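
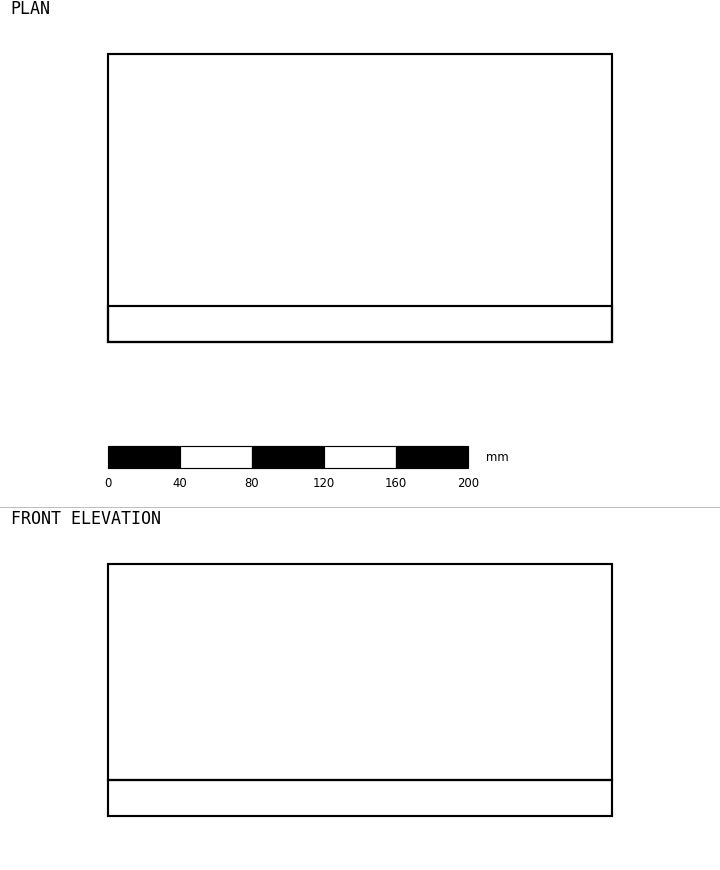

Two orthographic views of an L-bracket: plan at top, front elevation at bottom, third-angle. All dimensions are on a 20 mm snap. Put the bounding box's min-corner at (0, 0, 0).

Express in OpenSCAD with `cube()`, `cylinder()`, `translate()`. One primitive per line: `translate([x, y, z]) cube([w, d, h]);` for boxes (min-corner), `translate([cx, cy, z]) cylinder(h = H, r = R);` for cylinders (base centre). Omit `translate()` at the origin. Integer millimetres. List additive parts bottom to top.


cube([280, 160, 20]);
translate([0, 0, 20]) cube([280, 20, 120]);


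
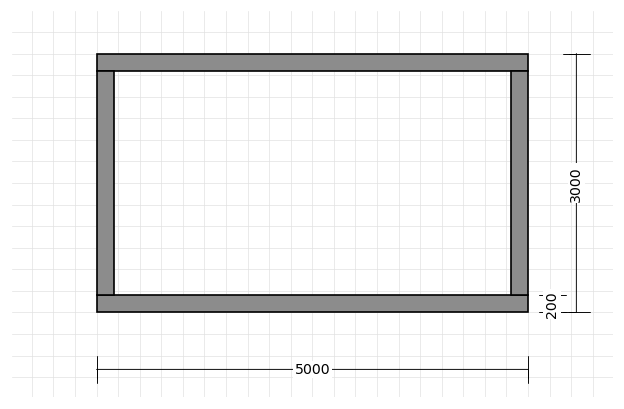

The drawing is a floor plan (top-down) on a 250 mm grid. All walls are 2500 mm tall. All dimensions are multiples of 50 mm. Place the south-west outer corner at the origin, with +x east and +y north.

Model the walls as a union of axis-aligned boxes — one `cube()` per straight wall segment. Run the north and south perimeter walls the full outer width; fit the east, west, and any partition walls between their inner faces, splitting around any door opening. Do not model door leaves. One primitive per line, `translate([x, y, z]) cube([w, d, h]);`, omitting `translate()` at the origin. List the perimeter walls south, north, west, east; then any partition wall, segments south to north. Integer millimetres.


cube([5000, 200, 2500]);
translate([0, 2800, 0]) cube([5000, 200, 2500]);
translate([0, 200, 0]) cube([200, 2600, 2500]);
translate([4800, 200, 0]) cube([200, 2600, 2500]);


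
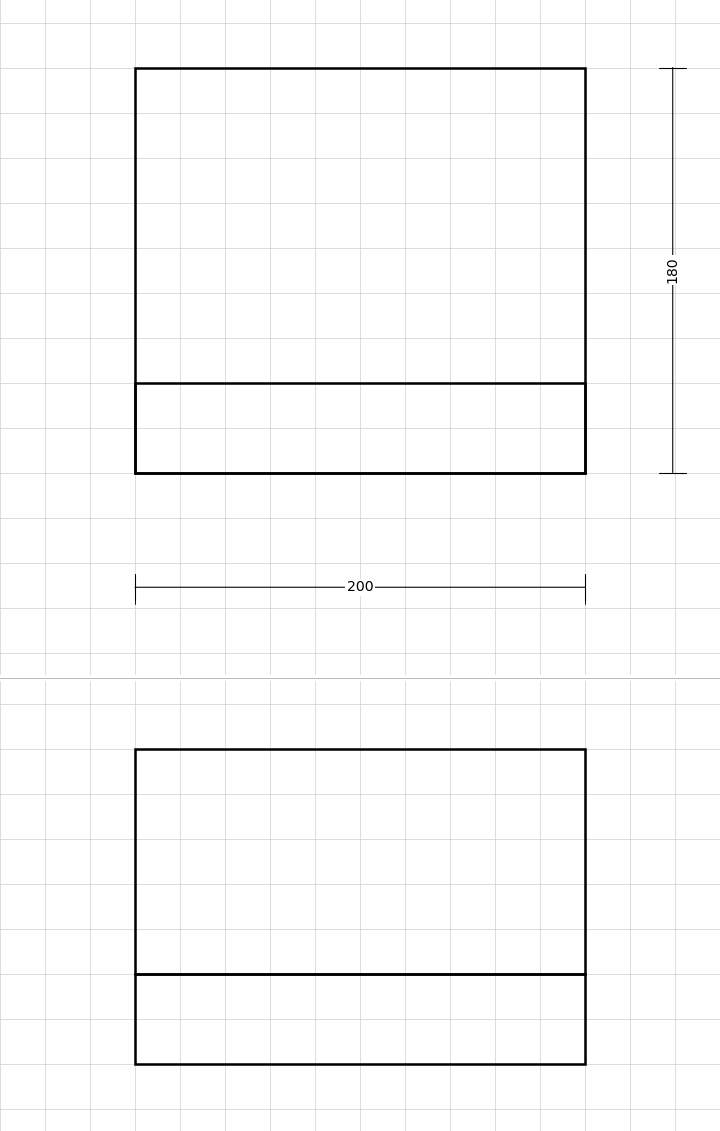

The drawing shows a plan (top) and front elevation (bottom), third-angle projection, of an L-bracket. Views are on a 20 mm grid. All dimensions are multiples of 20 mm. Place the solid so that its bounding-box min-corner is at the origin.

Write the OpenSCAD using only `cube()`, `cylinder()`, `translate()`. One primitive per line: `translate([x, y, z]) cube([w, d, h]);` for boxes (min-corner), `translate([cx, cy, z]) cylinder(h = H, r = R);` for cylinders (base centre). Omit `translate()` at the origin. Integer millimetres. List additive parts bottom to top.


cube([200, 180, 40]);
translate([0, 0, 40]) cube([200, 40, 100]);


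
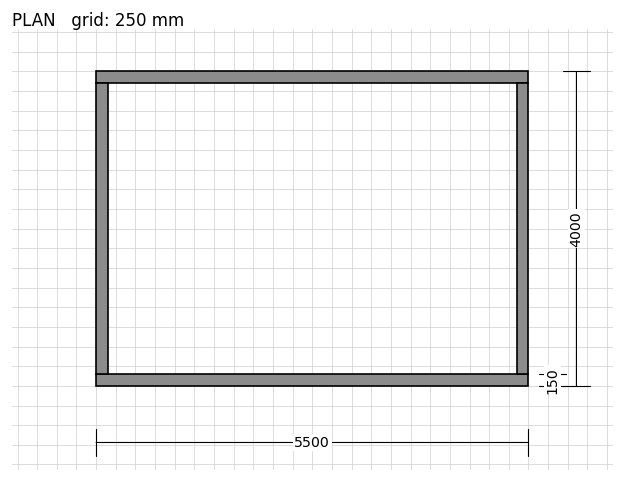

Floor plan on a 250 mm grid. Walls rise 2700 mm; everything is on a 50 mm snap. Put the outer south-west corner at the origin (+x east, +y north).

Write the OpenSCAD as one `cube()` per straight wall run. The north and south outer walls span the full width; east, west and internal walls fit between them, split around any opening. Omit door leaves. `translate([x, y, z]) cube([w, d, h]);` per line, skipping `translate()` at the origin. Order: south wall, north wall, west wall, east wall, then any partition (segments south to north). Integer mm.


cube([5500, 150, 2700]);
translate([0, 3850, 0]) cube([5500, 150, 2700]);
translate([0, 150, 0]) cube([150, 3700, 2700]);
translate([5350, 150, 0]) cube([150, 3700, 2700]);


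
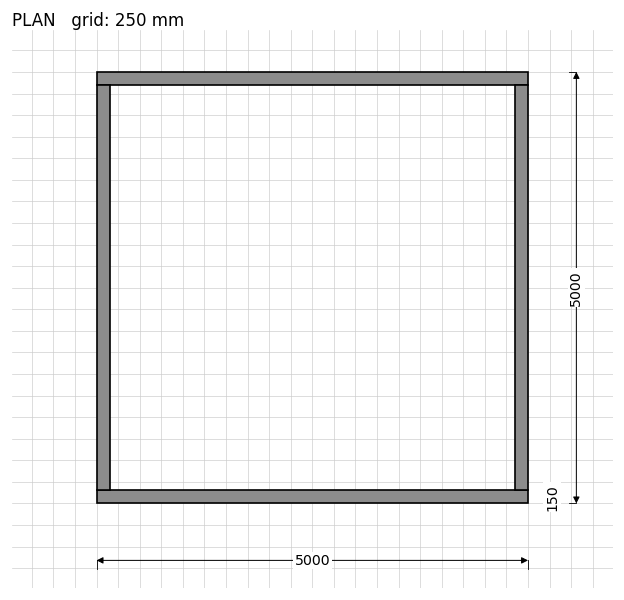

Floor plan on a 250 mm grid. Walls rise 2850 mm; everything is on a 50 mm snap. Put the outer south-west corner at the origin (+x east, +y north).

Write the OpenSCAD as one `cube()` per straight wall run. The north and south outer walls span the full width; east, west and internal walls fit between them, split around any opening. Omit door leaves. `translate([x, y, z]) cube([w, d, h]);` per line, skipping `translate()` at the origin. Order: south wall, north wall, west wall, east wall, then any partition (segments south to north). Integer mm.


cube([5000, 150, 2850]);
translate([0, 4850, 0]) cube([5000, 150, 2850]);
translate([0, 150, 0]) cube([150, 4700, 2850]);
translate([4850, 150, 0]) cube([150, 4700, 2850]);


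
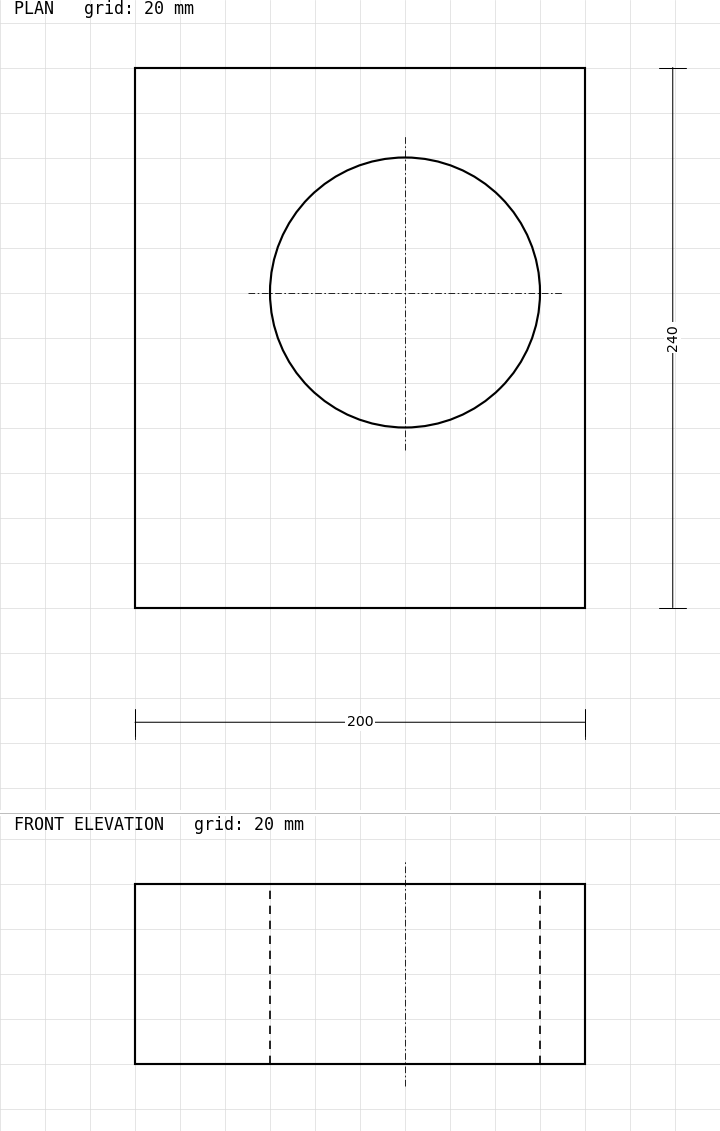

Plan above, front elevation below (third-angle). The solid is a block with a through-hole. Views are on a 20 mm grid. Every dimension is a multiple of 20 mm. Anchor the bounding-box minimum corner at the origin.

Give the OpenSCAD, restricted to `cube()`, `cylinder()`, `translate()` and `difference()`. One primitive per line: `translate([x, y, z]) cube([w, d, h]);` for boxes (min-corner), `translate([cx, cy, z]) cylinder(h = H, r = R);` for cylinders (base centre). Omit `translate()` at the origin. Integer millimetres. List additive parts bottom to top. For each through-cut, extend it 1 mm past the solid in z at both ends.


difference() {
  cube([200, 240, 80]);
  translate([120, 140, -1]) cylinder(h = 82, r = 60);
}


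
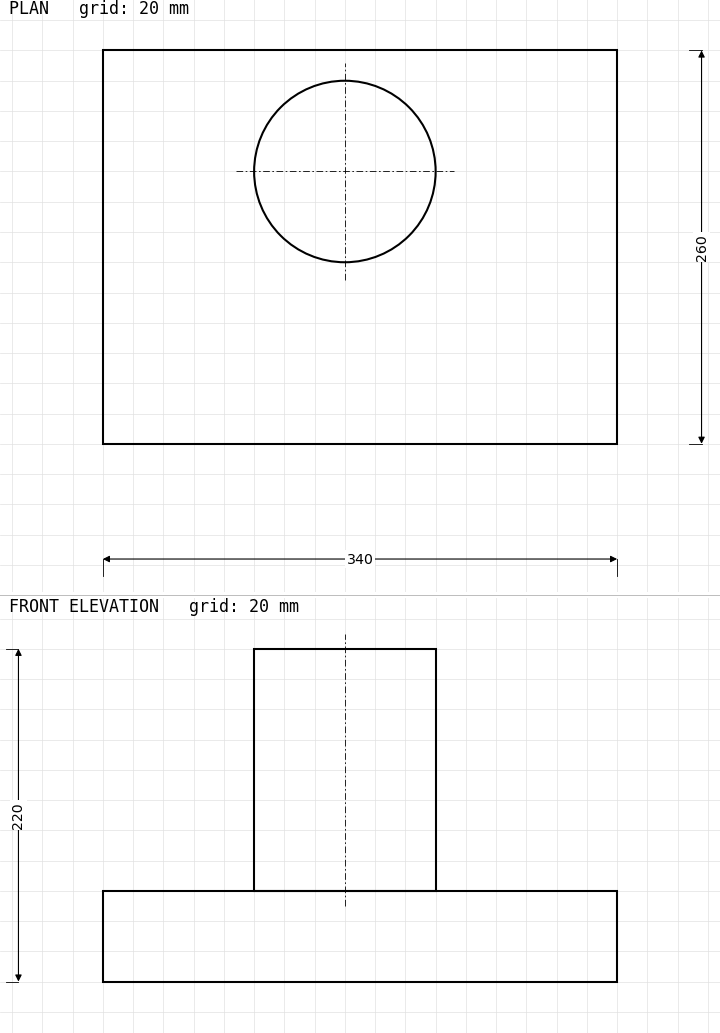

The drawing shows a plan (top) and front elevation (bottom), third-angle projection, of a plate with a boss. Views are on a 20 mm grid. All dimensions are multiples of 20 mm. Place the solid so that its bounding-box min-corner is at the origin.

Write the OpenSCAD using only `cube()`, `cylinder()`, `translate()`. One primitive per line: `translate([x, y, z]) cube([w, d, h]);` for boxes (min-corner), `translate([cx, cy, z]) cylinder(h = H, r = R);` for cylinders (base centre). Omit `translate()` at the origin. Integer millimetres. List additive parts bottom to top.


cube([340, 260, 60]);
translate([160, 180, 60]) cylinder(h = 160, r = 60);


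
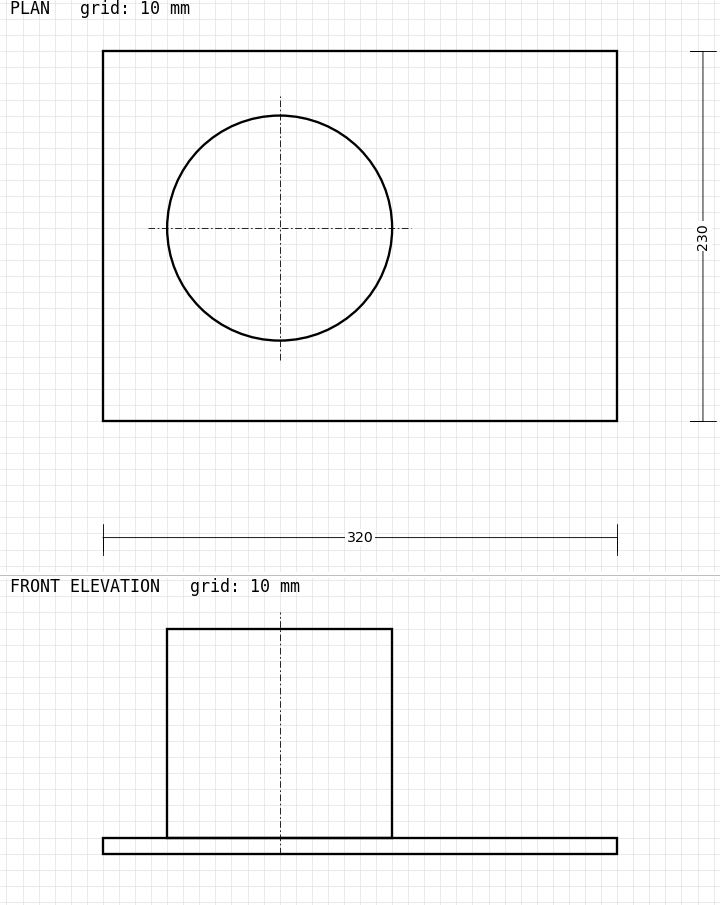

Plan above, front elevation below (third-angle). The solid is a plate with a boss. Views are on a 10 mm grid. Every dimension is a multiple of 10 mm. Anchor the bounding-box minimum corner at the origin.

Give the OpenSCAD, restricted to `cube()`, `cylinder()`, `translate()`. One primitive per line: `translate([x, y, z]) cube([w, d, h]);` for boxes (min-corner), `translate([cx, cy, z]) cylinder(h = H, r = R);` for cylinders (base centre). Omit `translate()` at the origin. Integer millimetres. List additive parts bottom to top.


cube([320, 230, 10]);
translate([110, 120, 10]) cylinder(h = 130, r = 70);


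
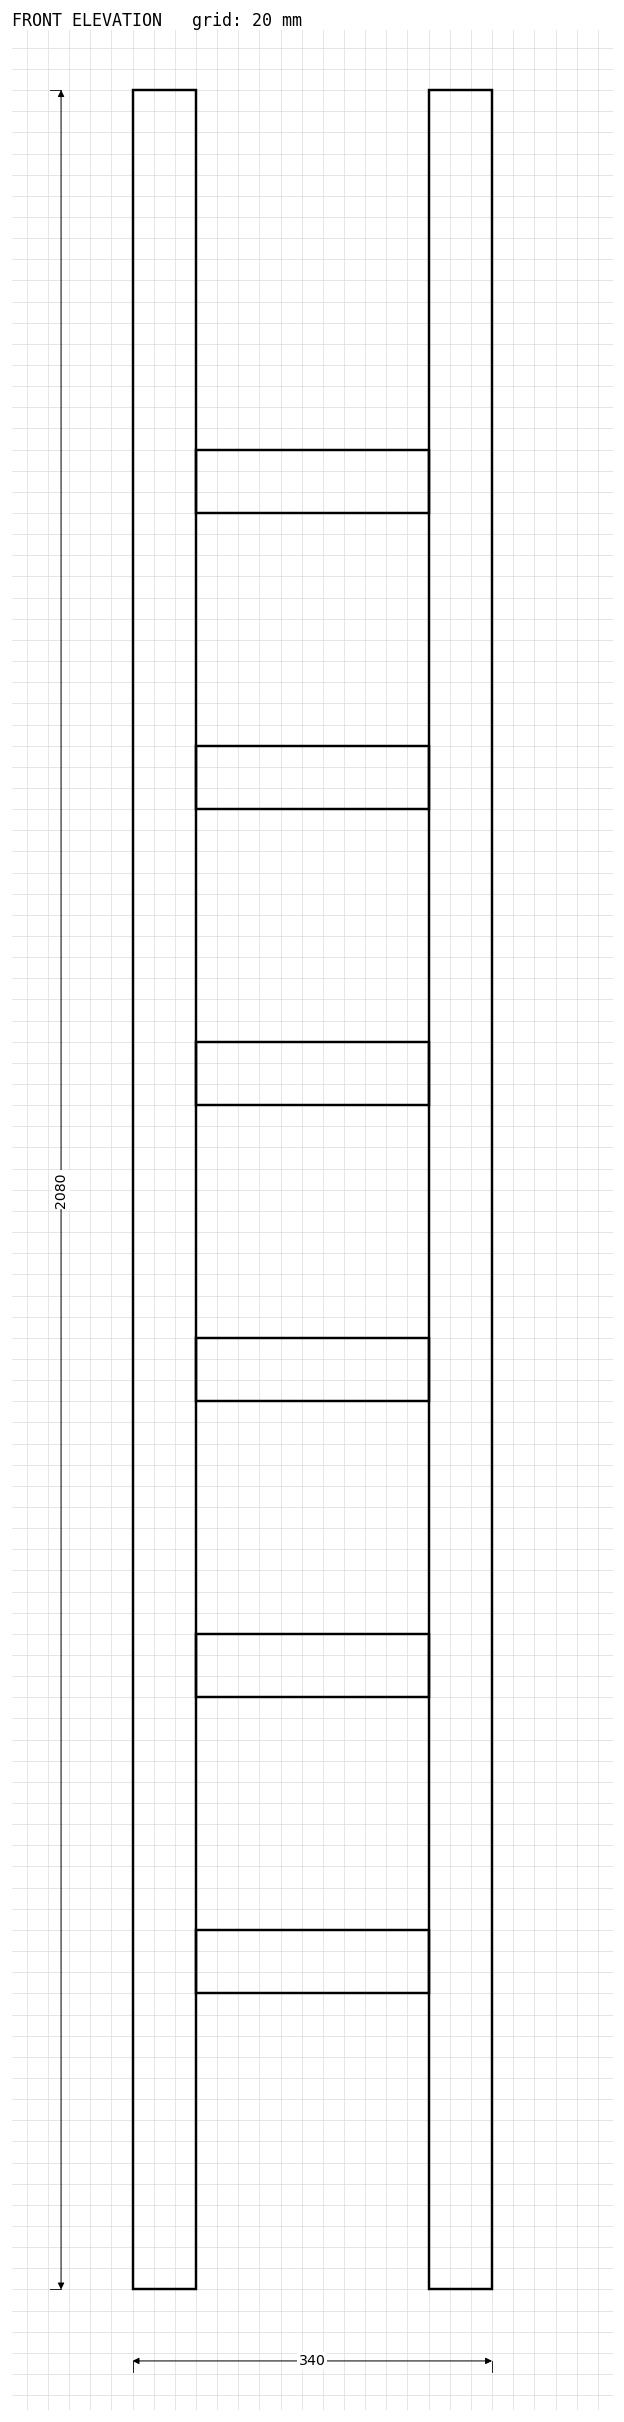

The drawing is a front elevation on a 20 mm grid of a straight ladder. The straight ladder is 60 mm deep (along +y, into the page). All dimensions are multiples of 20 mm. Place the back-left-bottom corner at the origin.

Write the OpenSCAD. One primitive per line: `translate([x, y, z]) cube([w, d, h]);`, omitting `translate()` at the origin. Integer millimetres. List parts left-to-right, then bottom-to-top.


cube([60, 60, 2080]);
translate([60, 0, 280]) cube([220, 60, 60]);
translate([60, 0, 560]) cube([220, 60, 60]);
translate([60, 0, 840]) cube([220, 60, 60]);
translate([60, 0, 1120]) cube([220, 60, 60]);
translate([60, 0, 1400]) cube([220, 60, 60]);
translate([60, 0, 1680]) cube([220, 60, 60]);
translate([280, 0, 0]) cube([60, 60, 2080]);


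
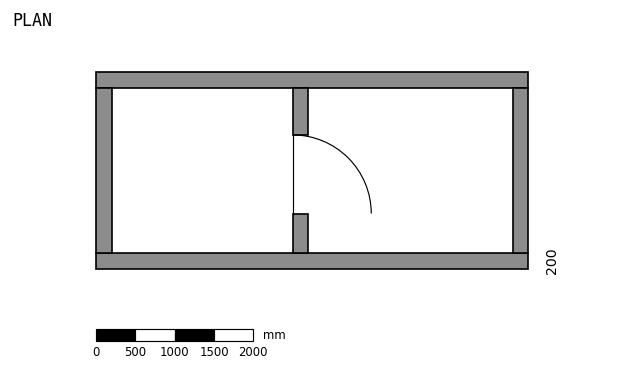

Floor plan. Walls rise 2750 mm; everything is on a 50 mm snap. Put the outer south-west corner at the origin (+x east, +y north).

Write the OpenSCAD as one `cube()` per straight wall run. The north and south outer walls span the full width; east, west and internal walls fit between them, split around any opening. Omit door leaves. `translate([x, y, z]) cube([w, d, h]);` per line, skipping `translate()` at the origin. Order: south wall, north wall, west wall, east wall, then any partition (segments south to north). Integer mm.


cube([5500, 200, 2750]);
translate([0, 2300, 0]) cube([5500, 200, 2750]);
translate([0, 200, 0]) cube([200, 2100, 2750]);
translate([5300, 200, 0]) cube([200, 2100, 2750]);
translate([2500, 200, 0]) cube([200, 500, 2750]);
translate([2500, 1700, 0]) cube([200, 600, 2750]);


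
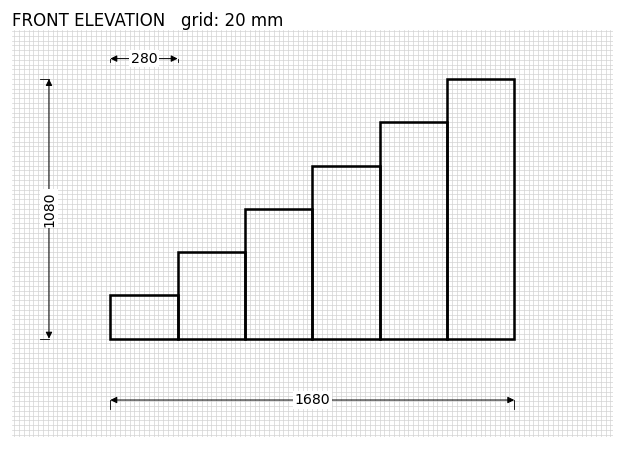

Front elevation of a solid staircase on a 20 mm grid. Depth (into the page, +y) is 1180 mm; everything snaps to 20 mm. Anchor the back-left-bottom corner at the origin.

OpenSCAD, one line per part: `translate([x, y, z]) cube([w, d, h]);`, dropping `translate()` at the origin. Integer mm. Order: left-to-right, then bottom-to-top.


cube([280, 1180, 180]);
translate([280, 0, 0]) cube([280, 1180, 360]);
translate([560, 0, 0]) cube([280, 1180, 540]);
translate([840, 0, 0]) cube([280, 1180, 720]);
translate([1120, 0, 0]) cube([280, 1180, 900]);
translate([1400, 0, 0]) cube([280, 1180, 1080]);


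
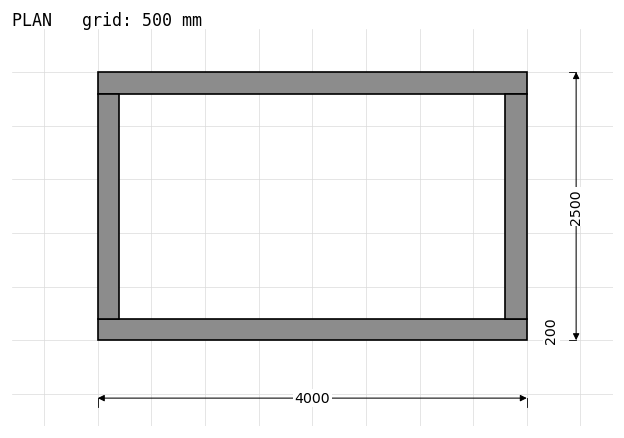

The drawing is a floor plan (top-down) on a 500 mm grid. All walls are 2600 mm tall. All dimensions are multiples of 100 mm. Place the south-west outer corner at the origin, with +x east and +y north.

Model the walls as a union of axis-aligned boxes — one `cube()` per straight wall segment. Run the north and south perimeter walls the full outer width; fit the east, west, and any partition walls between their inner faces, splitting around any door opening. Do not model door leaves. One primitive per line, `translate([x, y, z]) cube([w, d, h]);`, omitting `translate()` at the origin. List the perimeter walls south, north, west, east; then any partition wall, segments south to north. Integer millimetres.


cube([4000, 200, 2600]);
translate([0, 2300, 0]) cube([4000, 200, 2600]);
translate([0, 200, 0]) cube([200, 2100, 2600]);
translate([3800, 200, 0]) cube([200, 2100, 2600]);


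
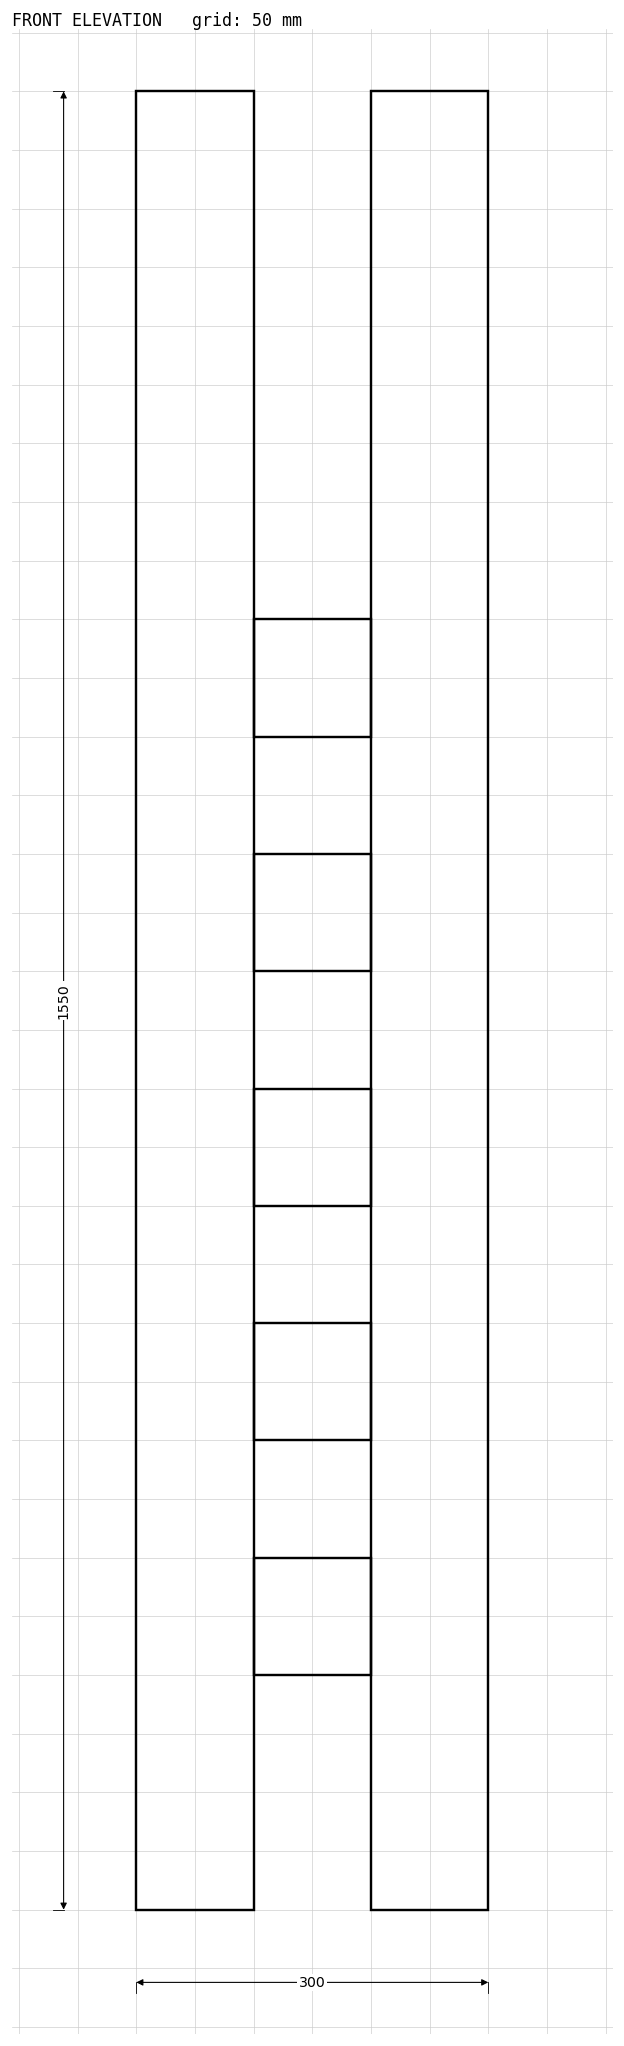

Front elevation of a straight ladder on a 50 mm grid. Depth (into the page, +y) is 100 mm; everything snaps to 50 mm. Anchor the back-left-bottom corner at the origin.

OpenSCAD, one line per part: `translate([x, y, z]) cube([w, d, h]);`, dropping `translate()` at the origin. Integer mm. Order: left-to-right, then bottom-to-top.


cube([100, 100, 1550]);
translate([100, 0, 200]) cube([100, 100, 100]);
translate([100, 0, 400]) cube([100, 100, 100]);
translate([100, 0, 600]) cube([100, 100, 100]);
translate([100, 0, 800]) cube([100, 100, 100]);
translate([100, 0, 1000]) cube([100, 100, 100]);
translate([200, 0, 0]) cube([100, 100, 1550]);


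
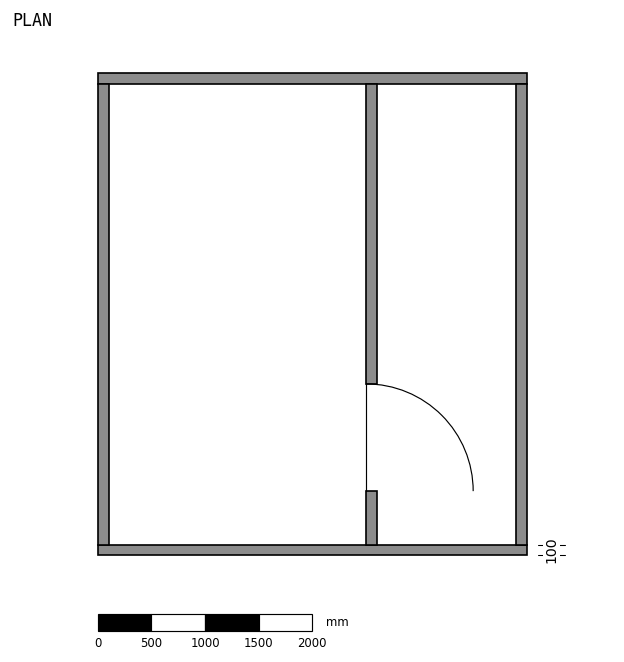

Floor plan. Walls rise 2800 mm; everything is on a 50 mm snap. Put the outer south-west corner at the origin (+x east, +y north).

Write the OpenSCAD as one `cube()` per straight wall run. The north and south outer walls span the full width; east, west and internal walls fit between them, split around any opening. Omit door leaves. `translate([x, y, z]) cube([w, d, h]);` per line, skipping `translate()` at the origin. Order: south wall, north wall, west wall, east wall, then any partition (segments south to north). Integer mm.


cube([4000, 100, 2800]);
translate([0, 4400, 0]) cube([4000, 100, 2800]);
translate([0, 100, 0]) cube([100, 4300, 2800]);
translate([3900, 100, 0]) cube([100, 4300, 2800]);
translate([2500, 100, 0]) cube([100, 500, 2800]);
translate([2500, 1600, 0]) cube([100, 2800, 2800]);


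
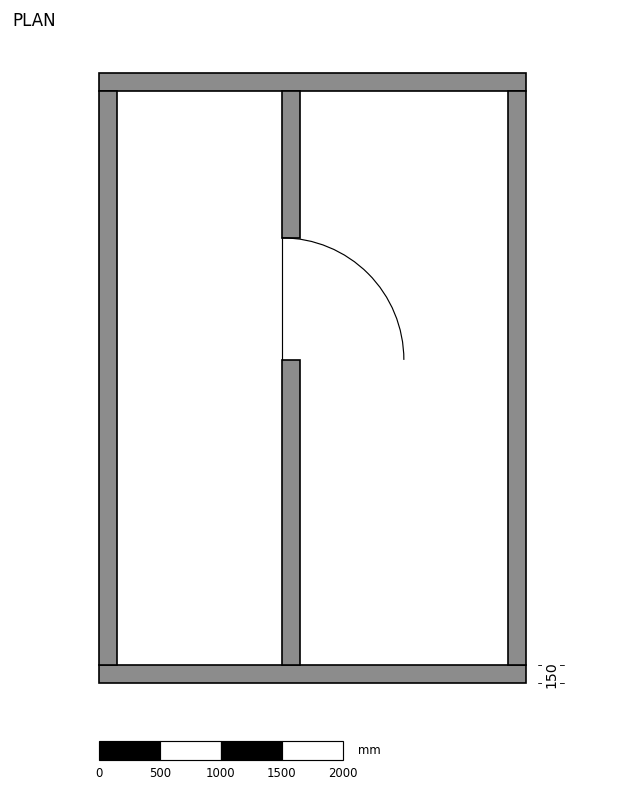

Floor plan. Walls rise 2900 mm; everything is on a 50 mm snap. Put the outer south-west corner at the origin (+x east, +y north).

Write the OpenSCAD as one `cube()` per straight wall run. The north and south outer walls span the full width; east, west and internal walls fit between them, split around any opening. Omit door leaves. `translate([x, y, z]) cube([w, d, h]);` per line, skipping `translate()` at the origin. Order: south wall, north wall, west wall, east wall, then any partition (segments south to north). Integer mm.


cube([3500, 150, 2900]);
translate([0, 4850, 0]) cube([3500, 150, 2900]);
translate([0, 150, 0]) cube([150, 4700, 2900]);
translate([3350, 150, 0]) cube([150, 4700, 2900]);
translate([1500, 150, 0]) cube([150, 2500, 2900]);
translate([1500, 3650, 0]) cube([150, 1200, 2900]);


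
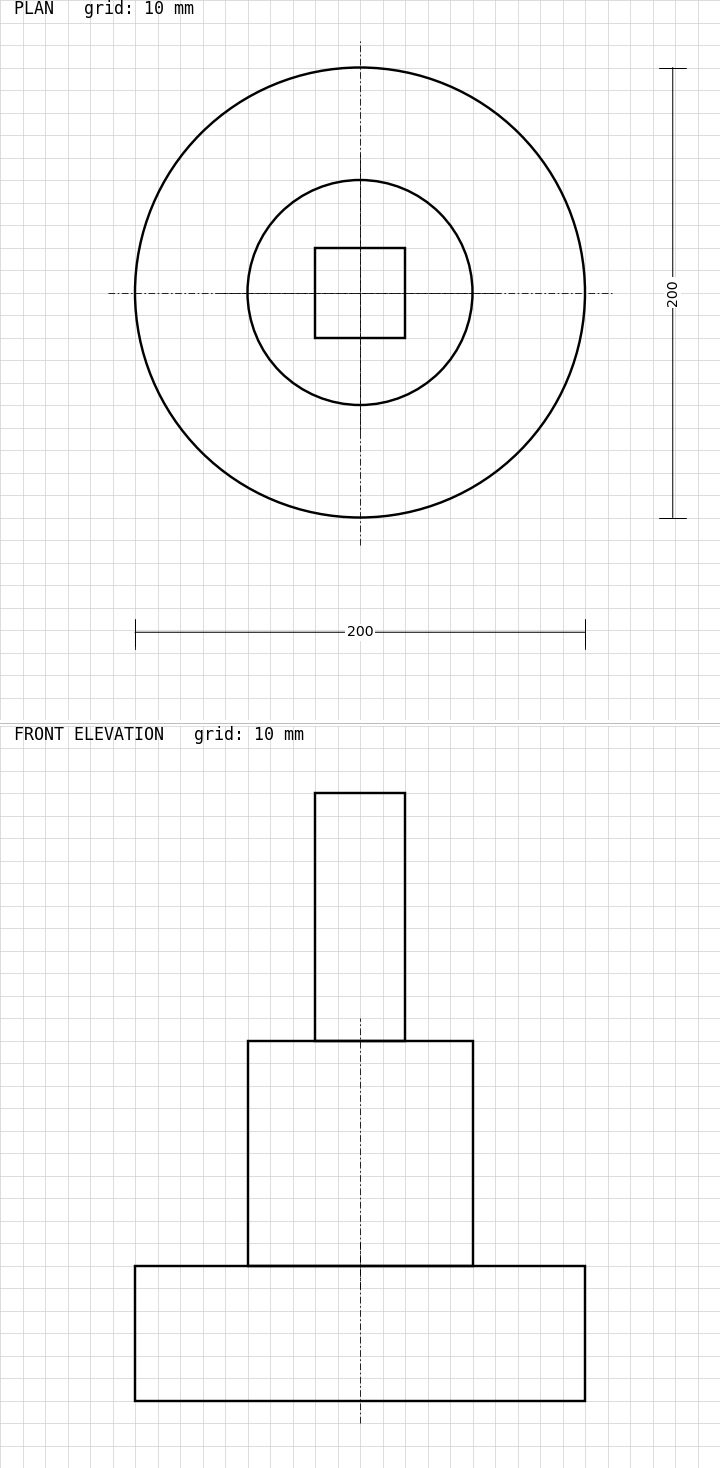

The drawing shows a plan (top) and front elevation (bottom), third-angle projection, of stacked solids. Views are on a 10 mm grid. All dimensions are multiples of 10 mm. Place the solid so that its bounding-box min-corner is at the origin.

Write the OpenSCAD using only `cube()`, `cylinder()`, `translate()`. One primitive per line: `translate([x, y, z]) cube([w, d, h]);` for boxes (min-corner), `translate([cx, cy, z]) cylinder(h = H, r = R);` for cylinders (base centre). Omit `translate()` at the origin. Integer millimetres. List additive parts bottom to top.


translate([100, 100, 0]) cylinder(h = 60, r = 100);
translate([100, 100, 60]) cylinder(h = 100, r = 50);
translate([80, 80, 160]) cube([40, 40, 110]);


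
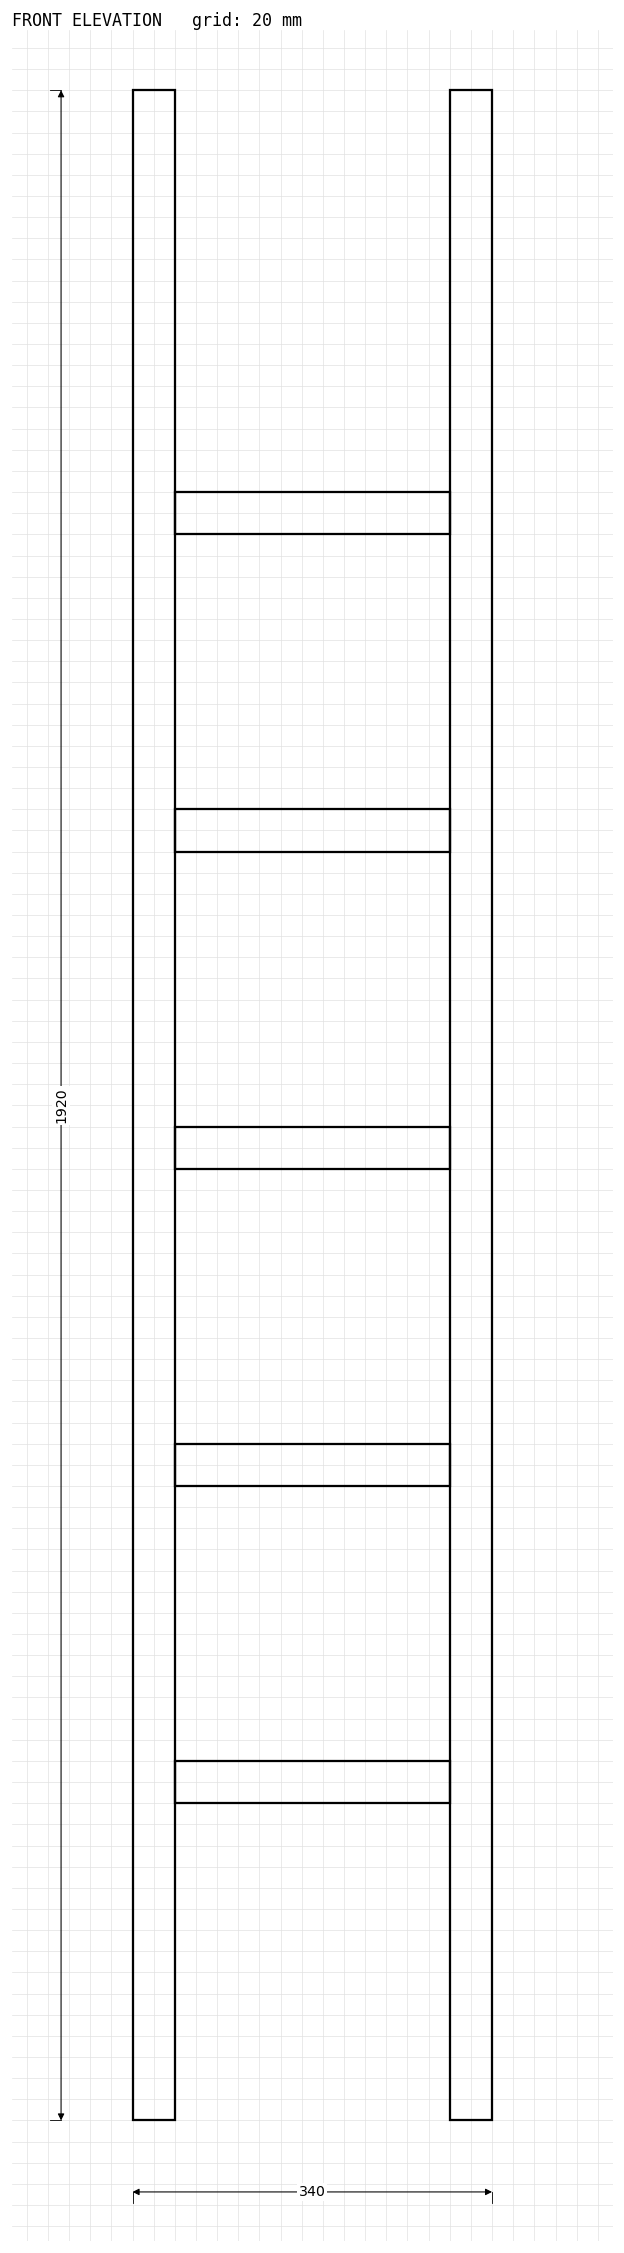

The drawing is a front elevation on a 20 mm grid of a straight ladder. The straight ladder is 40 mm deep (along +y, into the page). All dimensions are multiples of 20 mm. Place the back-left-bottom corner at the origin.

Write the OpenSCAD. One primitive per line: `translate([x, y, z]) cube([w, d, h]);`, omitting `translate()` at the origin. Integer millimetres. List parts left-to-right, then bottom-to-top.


cube([40, 40, 1920]);
translate([40, 0, 300]) cube([260, 40, 40]);
translate([40, 0, 600]) cube([260, 40, 40]);
translate([40, 0, 900]) cube([260, 40, 40]);
translate([40, 0, 1200]) cube([260, 40, 40]);
translate([40, 0, 1500]) cube([260, 40, 40]);
translate([300, 0, 0]) cube([40, 40, 1920]);


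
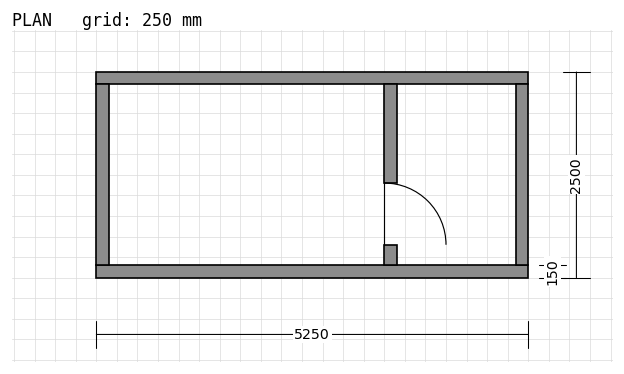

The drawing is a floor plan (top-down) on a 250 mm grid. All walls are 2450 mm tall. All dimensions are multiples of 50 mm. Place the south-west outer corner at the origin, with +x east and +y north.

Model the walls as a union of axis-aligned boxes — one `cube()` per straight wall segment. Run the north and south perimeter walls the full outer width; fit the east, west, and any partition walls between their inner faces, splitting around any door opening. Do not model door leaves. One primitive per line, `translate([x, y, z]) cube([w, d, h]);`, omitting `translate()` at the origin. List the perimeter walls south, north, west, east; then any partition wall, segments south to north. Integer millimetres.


cube([5250, 150, 2450]);
translate([0, 2350, 0]) cube([5250, 150, 2450]);
translate([0, 150, 0]) cube([150, 2200, 2450]);
translate([5100, 150, 0]) cube([150, 2200, 2450]);
translate([3500, 150, 0]) cube([150, 250, 2450]);
translate([3500, 1150, 0]) cube([150, 1200, 2450]);


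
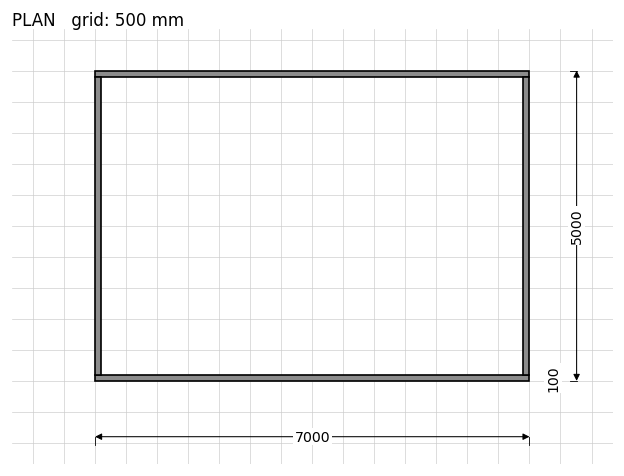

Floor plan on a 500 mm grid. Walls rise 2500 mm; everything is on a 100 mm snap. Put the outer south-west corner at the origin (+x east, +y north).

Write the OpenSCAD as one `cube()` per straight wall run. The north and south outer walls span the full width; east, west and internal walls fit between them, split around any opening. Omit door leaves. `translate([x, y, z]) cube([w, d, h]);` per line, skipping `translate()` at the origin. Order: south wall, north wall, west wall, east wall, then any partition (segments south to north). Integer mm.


cube([7000, 100, 2500]);
translate([0, 4900, 0]) cube([7000, 100, 2500]);
translate([0, 100, 0]) cube([100, 4800, 2500]);
translate([6900, 100, 0]) cube([100, 4800, 2500]);


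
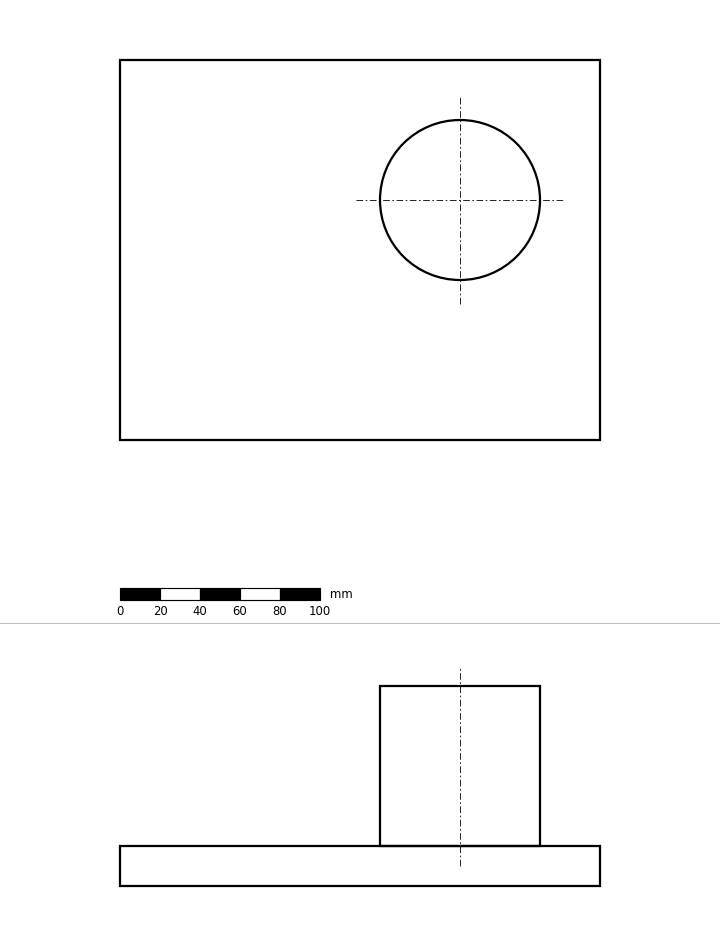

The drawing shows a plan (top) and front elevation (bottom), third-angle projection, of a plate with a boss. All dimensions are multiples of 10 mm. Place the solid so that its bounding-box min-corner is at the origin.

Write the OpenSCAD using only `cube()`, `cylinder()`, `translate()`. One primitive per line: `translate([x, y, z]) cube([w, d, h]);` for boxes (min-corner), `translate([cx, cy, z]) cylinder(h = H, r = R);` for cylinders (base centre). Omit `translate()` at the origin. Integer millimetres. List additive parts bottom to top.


cube([240, 190, 20]);
translate([170, 120, 20]) cylinder(h = 80, r = 40);


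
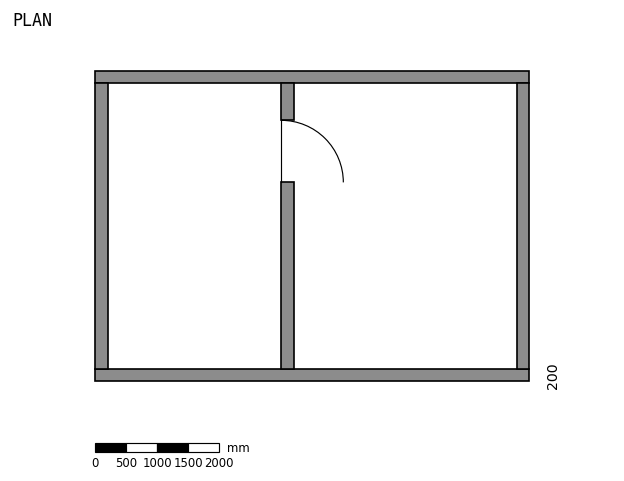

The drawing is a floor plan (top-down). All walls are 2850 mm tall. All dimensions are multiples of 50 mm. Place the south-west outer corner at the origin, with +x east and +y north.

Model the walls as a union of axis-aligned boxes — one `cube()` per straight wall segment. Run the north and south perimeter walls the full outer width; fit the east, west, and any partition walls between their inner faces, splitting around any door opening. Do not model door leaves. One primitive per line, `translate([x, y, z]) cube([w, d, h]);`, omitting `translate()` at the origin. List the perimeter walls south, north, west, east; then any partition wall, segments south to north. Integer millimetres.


cube([7000, 200, 2850]);
translate([0, 4800, 0]) cube([7000, 200, 2850]);
translate([0, 200, 0]) cube([200, 4600, 2850]);
translate([6800, 200, 0]) cube([200, 4600, 2850]);
translate([3000, 200, 0]) cube([200, 3000, 2850]);
translate([3000, 4200, 0]) cube([200, 600, 2850]);


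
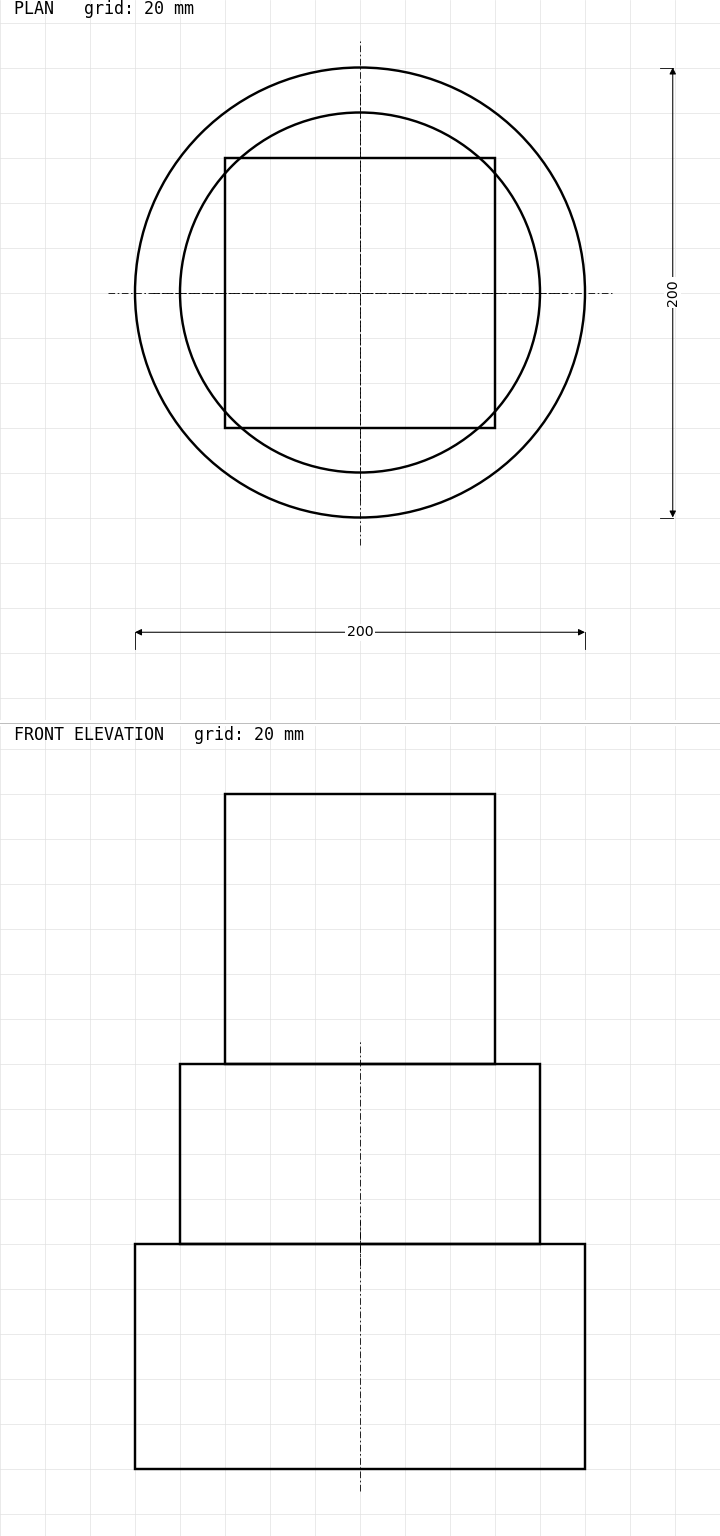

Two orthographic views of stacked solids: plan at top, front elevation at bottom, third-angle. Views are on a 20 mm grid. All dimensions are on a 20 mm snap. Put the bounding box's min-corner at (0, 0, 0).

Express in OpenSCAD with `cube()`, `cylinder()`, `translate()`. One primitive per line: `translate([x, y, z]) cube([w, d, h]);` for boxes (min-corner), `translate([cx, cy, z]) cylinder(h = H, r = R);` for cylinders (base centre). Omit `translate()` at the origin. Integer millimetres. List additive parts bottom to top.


translate([100, 100, 0]) cylinder(h = 100, r = 100);
translate([100, 100, 100]) cylinder(h = 80, r = 80);
translate([40, 40, 180]) cube([120, 120, 120]);


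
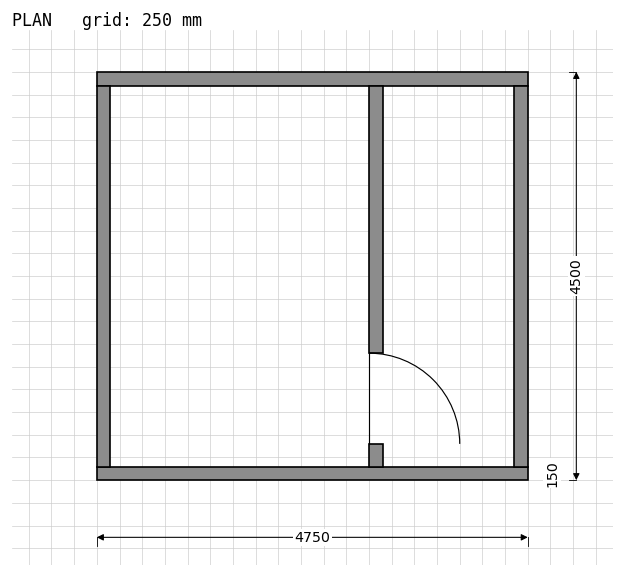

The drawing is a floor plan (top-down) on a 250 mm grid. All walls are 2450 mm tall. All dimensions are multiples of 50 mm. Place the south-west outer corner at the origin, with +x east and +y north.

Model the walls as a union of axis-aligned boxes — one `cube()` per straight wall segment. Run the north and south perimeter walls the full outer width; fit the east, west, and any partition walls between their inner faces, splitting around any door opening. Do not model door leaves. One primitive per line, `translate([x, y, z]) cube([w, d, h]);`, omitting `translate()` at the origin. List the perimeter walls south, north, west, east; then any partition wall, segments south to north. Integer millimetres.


cube([4750, 150, 2450]);
translate([0, 4350, 0]) cube([4750, 150, 2450]);
translate([0, 150, 0]) cube([150, 4200, 2450]);
translate([4600, 150, 0]) cube([150, 4200, 2450]);
translate([3000, 150, 0]) cube([150, 250, 2450]);
translate([3000, 1400, 0]) cube([150, 2950, 2450]);


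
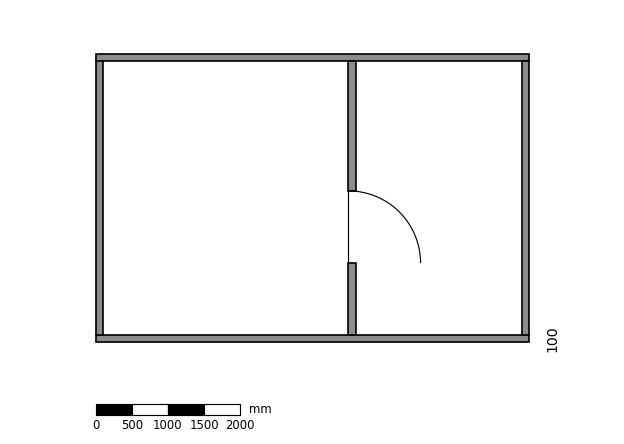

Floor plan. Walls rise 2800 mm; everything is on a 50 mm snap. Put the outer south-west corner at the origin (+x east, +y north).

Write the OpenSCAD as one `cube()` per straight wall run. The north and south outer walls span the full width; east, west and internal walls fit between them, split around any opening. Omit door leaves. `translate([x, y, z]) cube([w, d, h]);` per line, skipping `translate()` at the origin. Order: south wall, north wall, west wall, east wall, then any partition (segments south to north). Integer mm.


cube([6000, 100, 2800]);
translate([0, 3900, 0]) cube([6000, 100, 2800]);
translate([0, 100, 0]) cube([100, 3800, 2800]);
translate([5900, 100, 0]) cube([100, 3800, 2800]);
translate([3500, 100, 0]) cube([100, 1000, 2800]);
translate([3500, 2100, 0]) cube([100, 1800, 2800]);


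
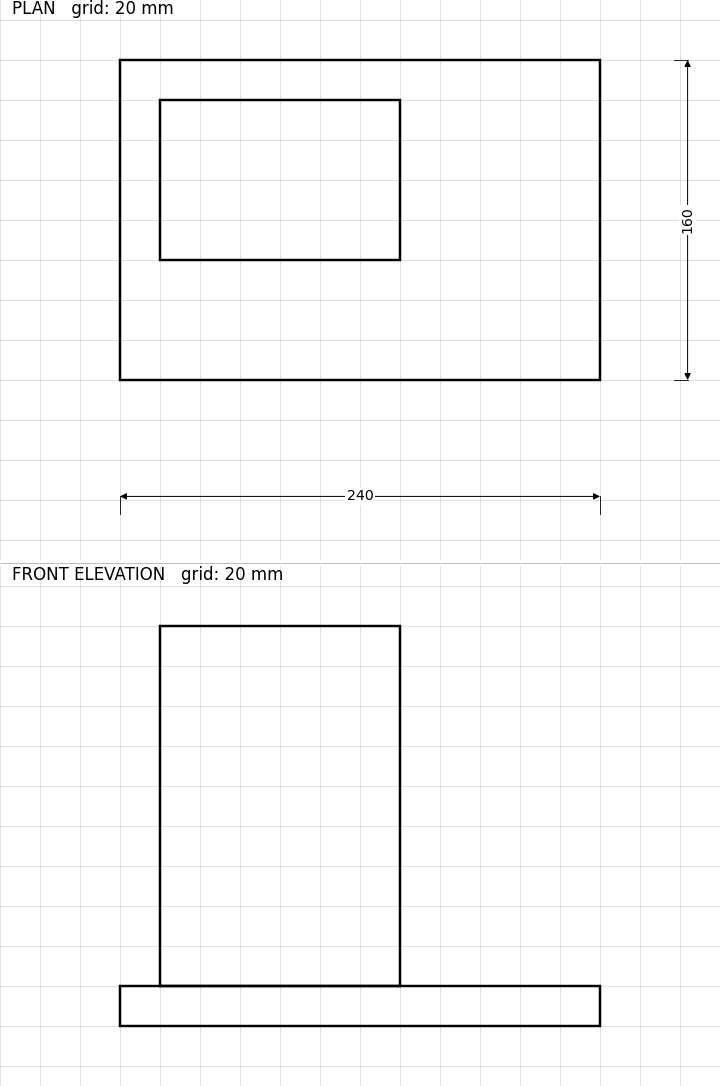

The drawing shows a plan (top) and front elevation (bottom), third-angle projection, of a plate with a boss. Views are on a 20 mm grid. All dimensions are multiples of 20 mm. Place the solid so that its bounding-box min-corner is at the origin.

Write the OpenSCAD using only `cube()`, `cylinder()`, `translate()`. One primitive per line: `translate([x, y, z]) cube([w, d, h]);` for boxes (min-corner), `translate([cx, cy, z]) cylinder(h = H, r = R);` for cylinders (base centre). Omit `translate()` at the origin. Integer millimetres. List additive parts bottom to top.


cube([240, 160, 20]);
translate([20, 60, 20]) cube([120, 80, 180]);


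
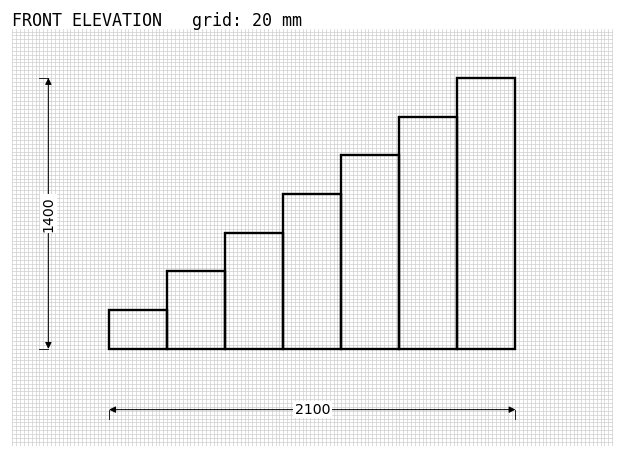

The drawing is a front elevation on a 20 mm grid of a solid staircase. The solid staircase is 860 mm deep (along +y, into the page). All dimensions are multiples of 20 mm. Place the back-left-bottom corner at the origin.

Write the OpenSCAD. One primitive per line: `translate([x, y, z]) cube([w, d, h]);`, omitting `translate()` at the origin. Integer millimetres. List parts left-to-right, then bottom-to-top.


cube([300, 860, 200]);
translate([300, 0, 0]) cube([300, 860, 400]);
translate([600, 0, 0]) cube([300, 860, 600]);
translate([900, 0, 0]) cube([300, 860, 800]);
translate([1200, 0, 0]) cube([300, 860, 1000]);
translate([1500, 0, 0]) cube([300, 860, 1200]);
translate([1800, 0, 0]) cube([300, 860, 1400]);


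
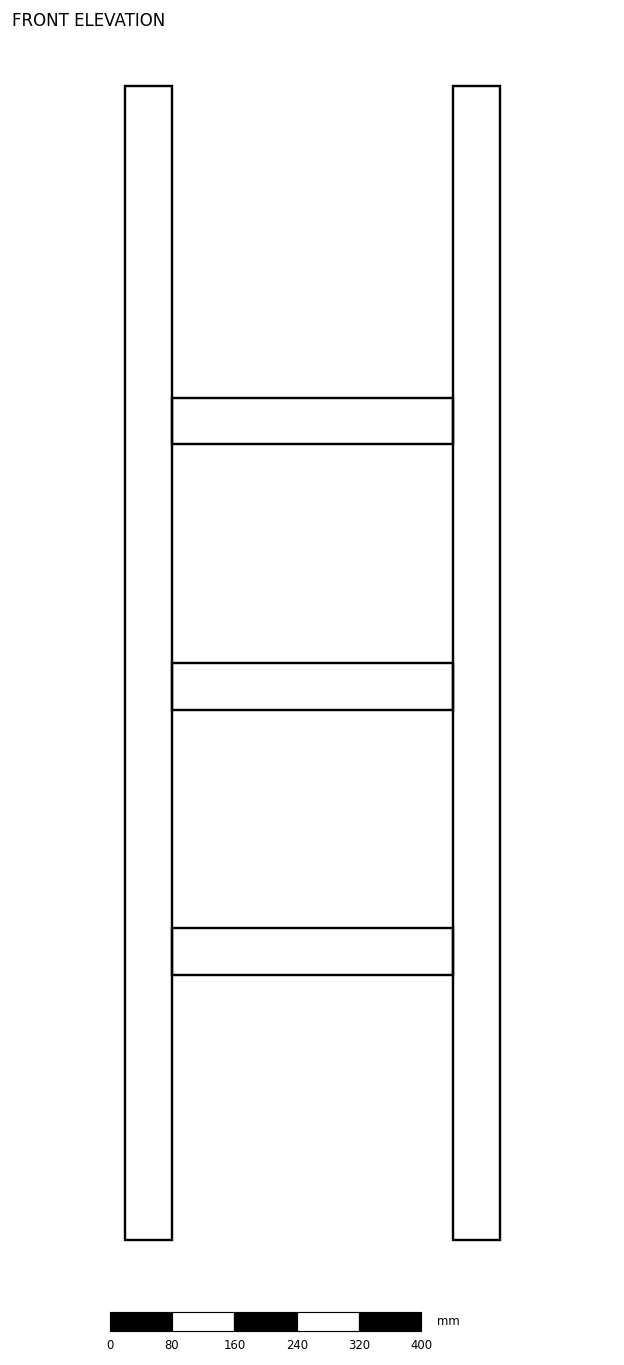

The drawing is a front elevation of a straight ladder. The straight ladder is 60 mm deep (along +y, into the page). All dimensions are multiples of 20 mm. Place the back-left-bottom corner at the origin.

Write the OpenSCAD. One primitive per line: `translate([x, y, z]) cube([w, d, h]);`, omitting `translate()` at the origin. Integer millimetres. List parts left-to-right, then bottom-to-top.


cube([60, 60, 1480]);
translate([60, 0, 340]) cube([360, 60, 60]);
translate([60, 0, 680]) cube([360, 60, 60]);
translate([60, 0, 1020]) cube([360, 60, 60]);
translate([420, 0, 0]) cube([60, 60, 1480]);


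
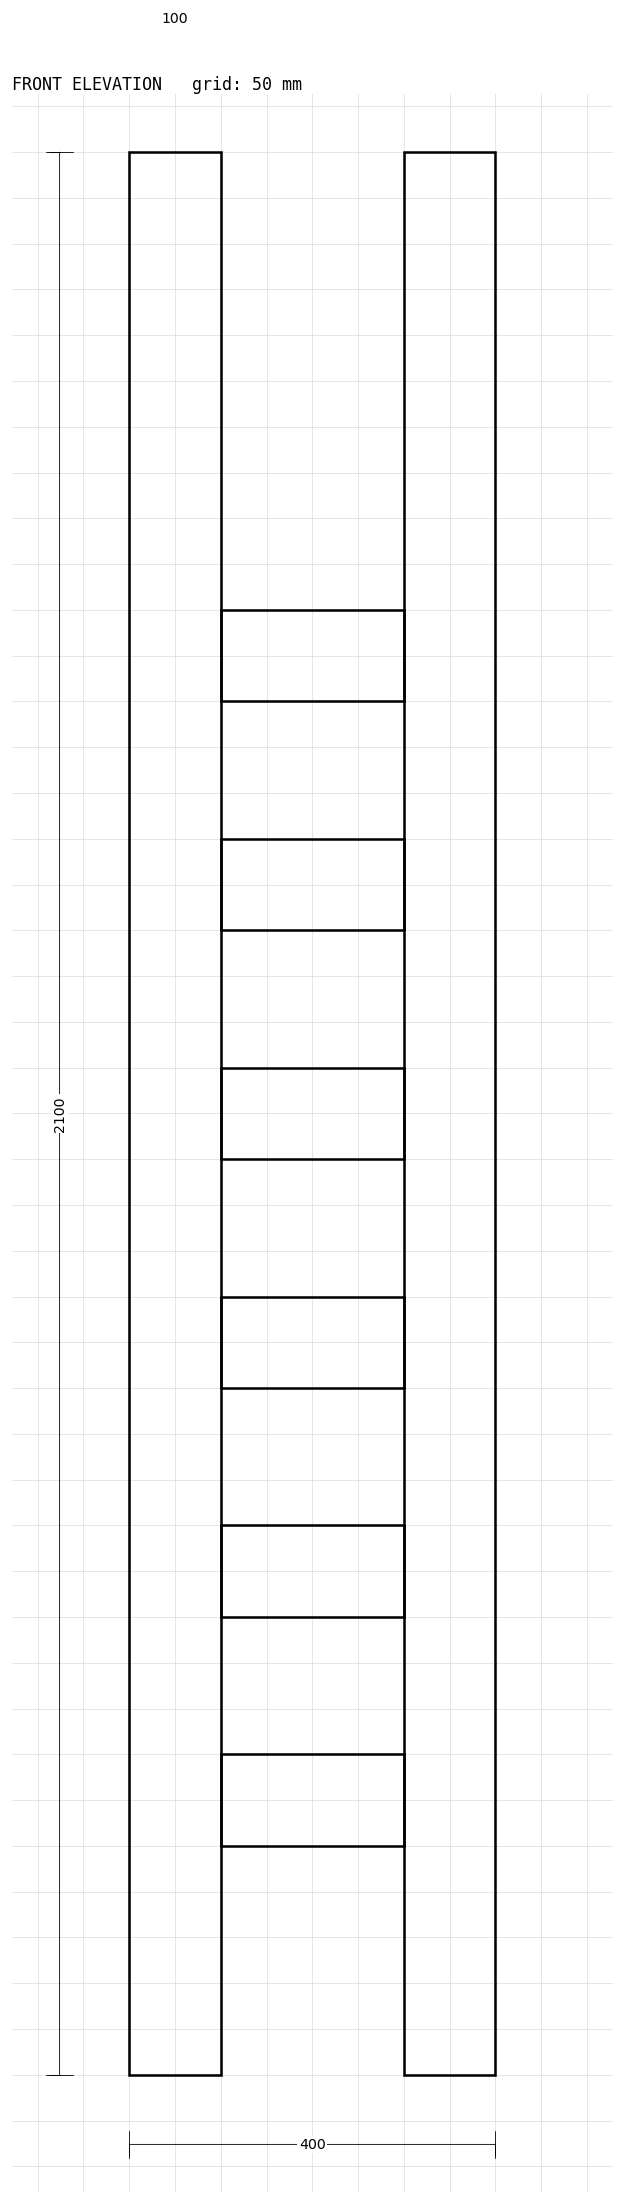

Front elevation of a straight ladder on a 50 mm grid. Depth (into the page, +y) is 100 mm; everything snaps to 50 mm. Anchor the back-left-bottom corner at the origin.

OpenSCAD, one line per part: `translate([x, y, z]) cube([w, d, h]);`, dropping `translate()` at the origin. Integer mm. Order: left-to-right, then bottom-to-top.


cube([100, 100, 2100]);
translate([100, 0, 250]) cube([200, 100, 100]);
translate([100, 0, 500]) cube([200, 100, 100]);
translate([100, 0, 750]) cube([200, 100, 100]);
translate([100, 0, 1000]) cube([200, 100, 100]);
translate([100, 0, 1250]) cube([200, 100, 100]);
translate([100, 0, 1500]) cube([200, 100, 100]);
translate([300, 0, 0]) cube([100, 100, 2100]);


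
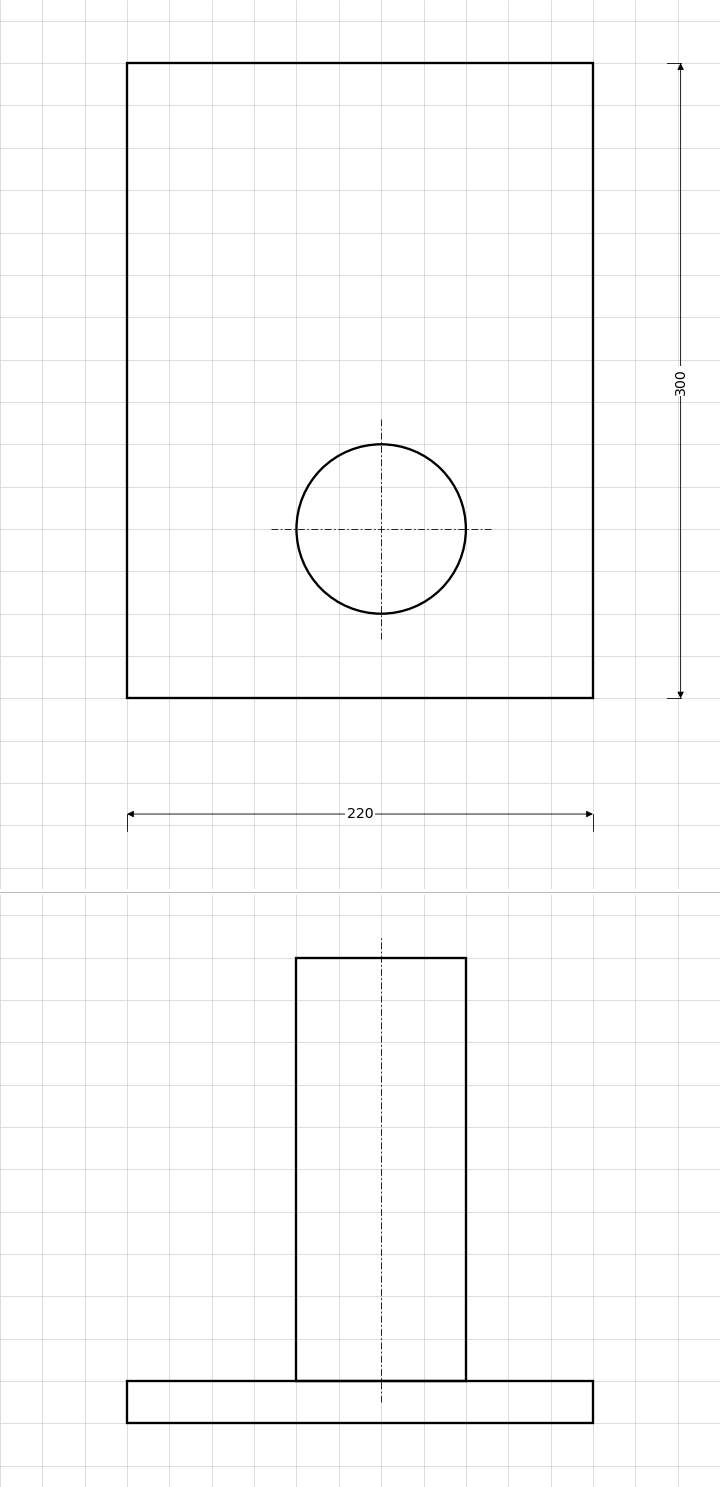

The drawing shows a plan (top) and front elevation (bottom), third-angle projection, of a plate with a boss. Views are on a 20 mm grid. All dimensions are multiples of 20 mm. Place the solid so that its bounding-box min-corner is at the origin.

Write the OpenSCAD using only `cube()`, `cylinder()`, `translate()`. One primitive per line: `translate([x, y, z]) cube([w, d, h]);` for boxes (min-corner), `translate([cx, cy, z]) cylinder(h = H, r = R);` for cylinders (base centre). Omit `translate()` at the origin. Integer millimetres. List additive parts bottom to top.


cube([220, 300, 20]);
translate([120, 80, 20]) cylinder(h = 200, r = 40);


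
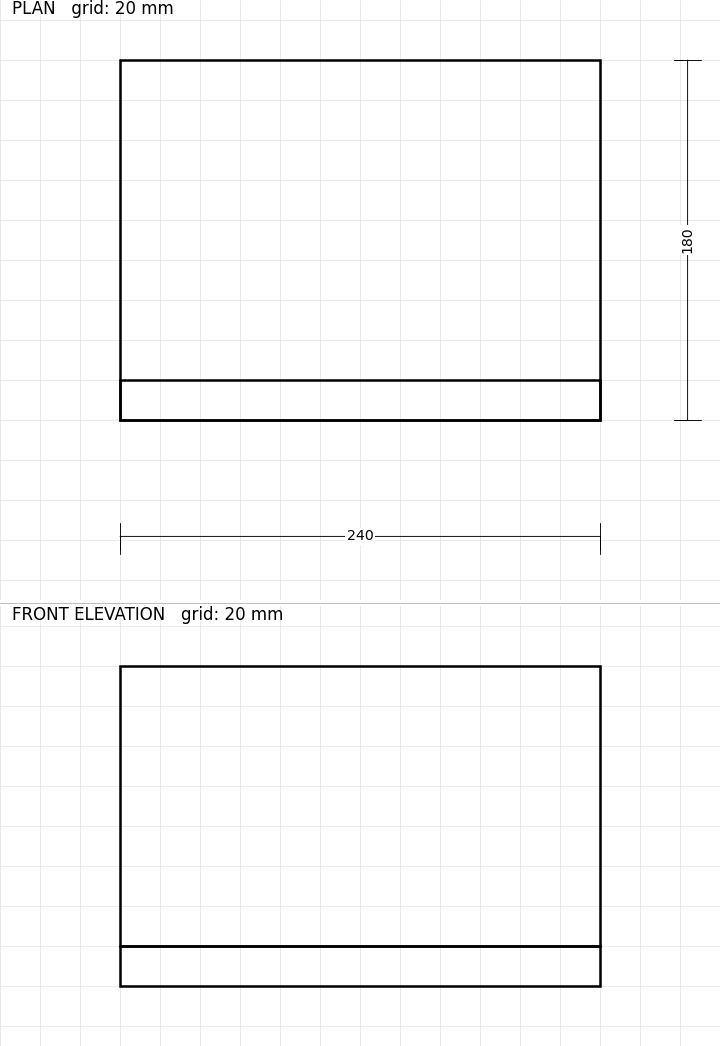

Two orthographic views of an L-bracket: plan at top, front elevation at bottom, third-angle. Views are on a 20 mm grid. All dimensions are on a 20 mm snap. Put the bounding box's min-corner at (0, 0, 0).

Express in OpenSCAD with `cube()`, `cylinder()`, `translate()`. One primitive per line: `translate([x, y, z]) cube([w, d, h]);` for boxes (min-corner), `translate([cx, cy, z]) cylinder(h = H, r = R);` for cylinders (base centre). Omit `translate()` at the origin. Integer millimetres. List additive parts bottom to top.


cube([240, 180, 20]);
translate([0, 0, 20]) cube([240, 20, 140]);


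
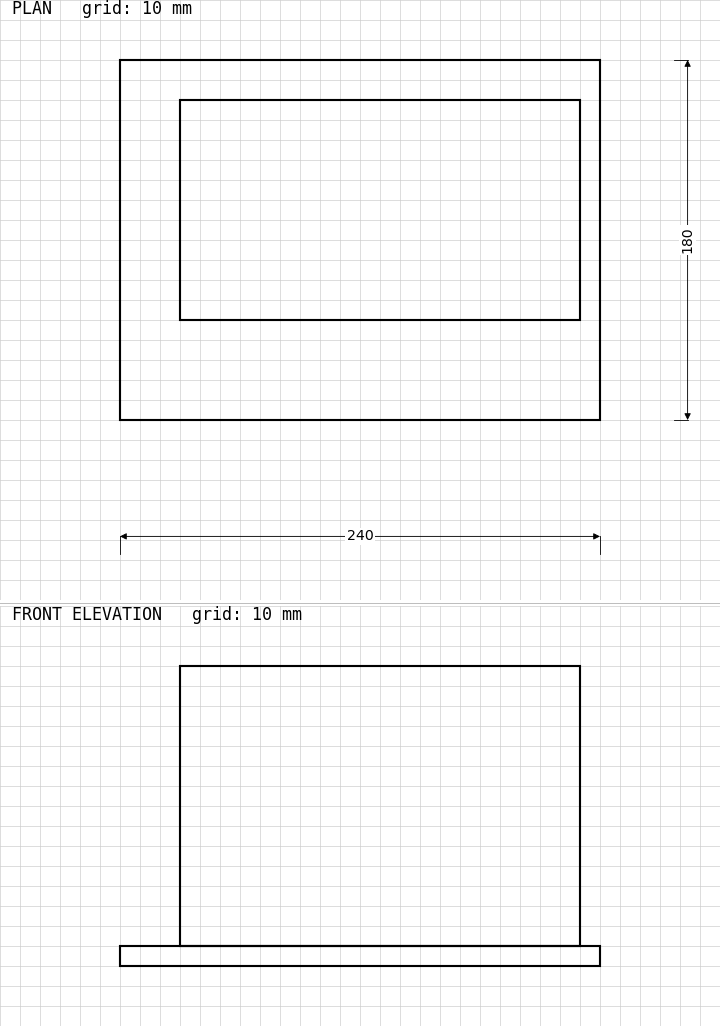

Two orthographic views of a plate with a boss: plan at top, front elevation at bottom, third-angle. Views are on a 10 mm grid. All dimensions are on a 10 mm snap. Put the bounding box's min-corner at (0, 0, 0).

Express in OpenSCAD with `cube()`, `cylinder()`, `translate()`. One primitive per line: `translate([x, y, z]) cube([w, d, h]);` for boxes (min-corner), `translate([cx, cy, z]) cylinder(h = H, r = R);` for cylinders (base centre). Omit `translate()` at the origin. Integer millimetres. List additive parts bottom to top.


cube([240, 180, 10]);
translate([30, 50, 10]) cube([200, 110, 140]);


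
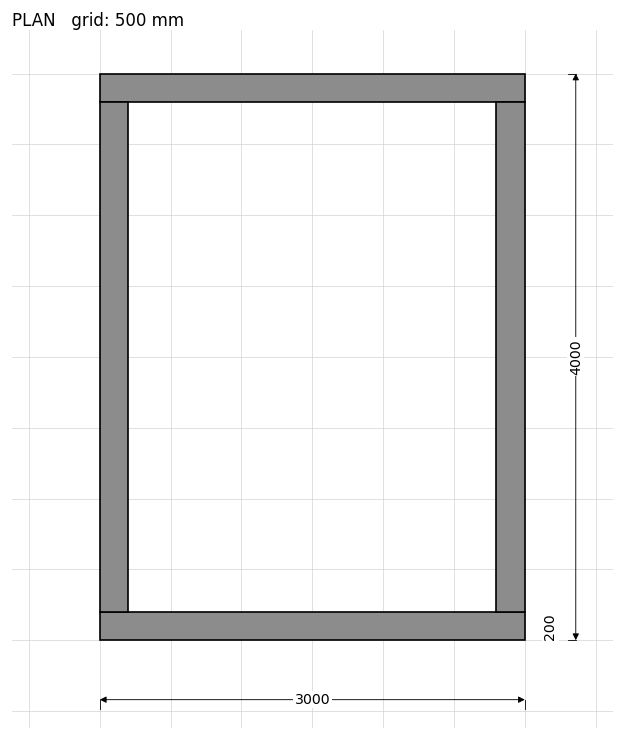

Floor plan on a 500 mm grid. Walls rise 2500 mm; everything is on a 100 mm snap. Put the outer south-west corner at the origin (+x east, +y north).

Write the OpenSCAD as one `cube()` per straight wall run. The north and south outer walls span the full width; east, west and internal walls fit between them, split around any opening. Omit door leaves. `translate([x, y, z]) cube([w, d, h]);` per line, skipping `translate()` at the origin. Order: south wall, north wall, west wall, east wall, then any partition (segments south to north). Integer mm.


cube([3000, 200, 2500]);
translate([0, 3800, 0]) cube([3000, 200, 2500]);
translate([0, 200, 0]) cube([200, 3600, 2500]);
translate([2800, 200, 0]) cube([200, 3600, 2500]);


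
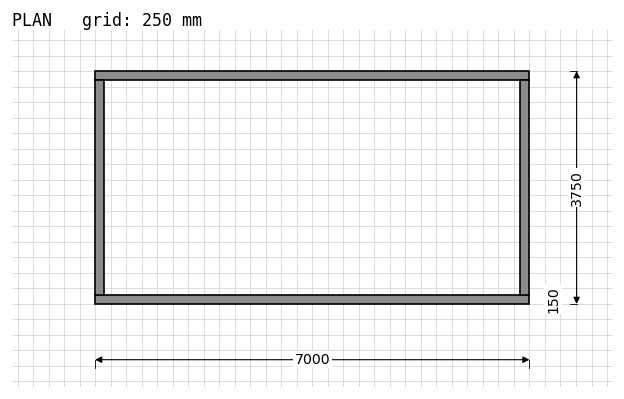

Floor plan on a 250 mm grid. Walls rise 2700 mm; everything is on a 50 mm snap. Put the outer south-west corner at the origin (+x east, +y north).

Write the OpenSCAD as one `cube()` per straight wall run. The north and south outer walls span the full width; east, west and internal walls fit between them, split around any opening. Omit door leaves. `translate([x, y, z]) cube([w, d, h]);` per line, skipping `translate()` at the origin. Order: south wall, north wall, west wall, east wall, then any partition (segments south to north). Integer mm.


cube([7000, 150, 2700]);
translate([0, 3600, 0]) cube([7000, 150, 2700]);
translate([0, 150, 0]) cube([150, 3450, 2700]);
translate([6850, 150, 0]) cube([150, 3450, 2700]);


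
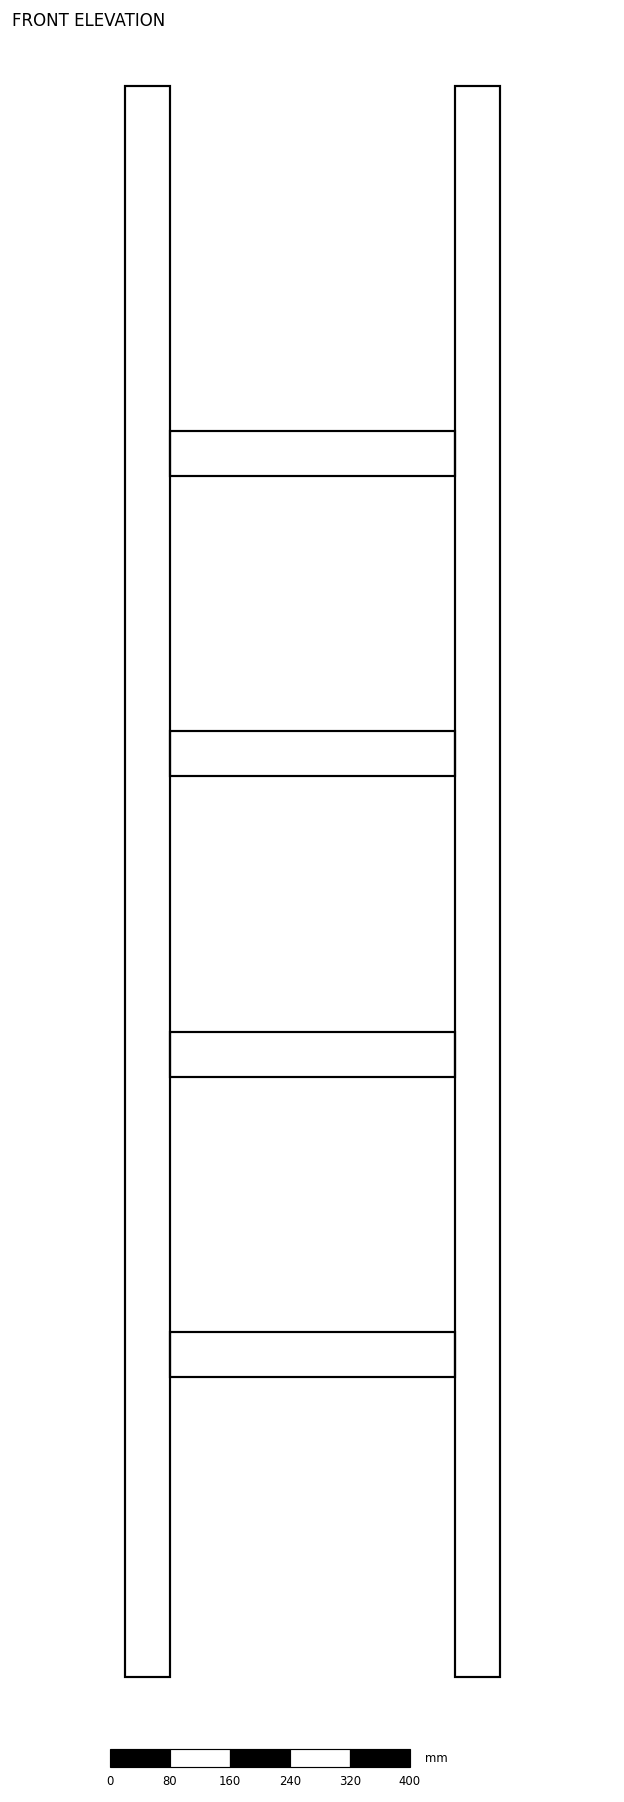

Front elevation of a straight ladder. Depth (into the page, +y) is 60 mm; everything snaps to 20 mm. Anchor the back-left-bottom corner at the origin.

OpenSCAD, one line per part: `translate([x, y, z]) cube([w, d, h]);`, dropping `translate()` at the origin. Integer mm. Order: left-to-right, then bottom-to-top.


cube([60, 60, 2120]);
translate([60, 0, 400]) cube([380, 60, 60]);
translate([60, 0, 800]) cube([380, 60, 60]);
translate([60, 0, 1200]) cube([380, 60, 60]);
translate([60, 0, 1600]) cube([380, 60, 60]);
translate([440, 0, 0]) cube([60, 60, 2120]);
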